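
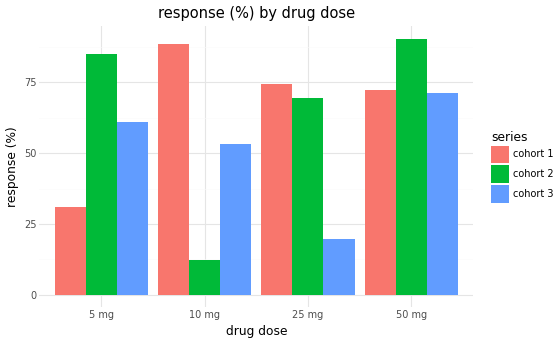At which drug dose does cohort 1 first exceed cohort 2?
5 mg: cohort 1 ≈ 30 vs cohort 2 ≈ 80 (not yet); 10 mg: cohort 1 ≈ 90 vs cohort 2 ≈ 10 (first crossover).

10 mg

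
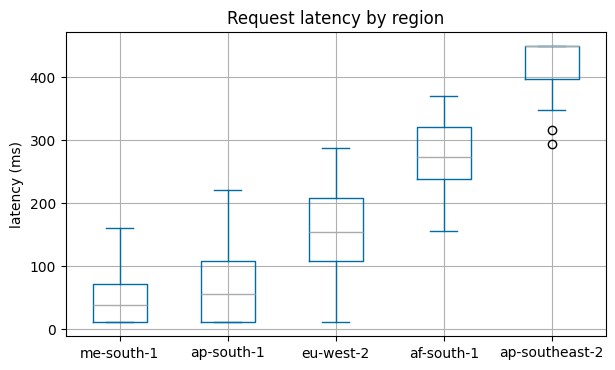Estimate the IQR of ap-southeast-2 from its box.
Q3 ≈ 450, Q1 ≈ 400; IQR ≈ 50.

≈ 50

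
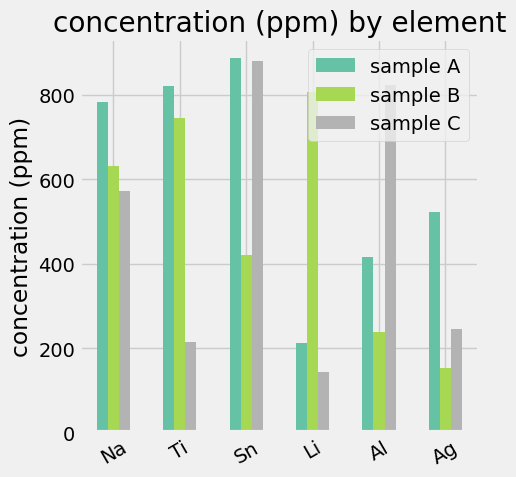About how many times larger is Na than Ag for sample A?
≈ 1.6×

Na ≈ 800, Ag ≈ 500; 800/500 ≈ 1.6.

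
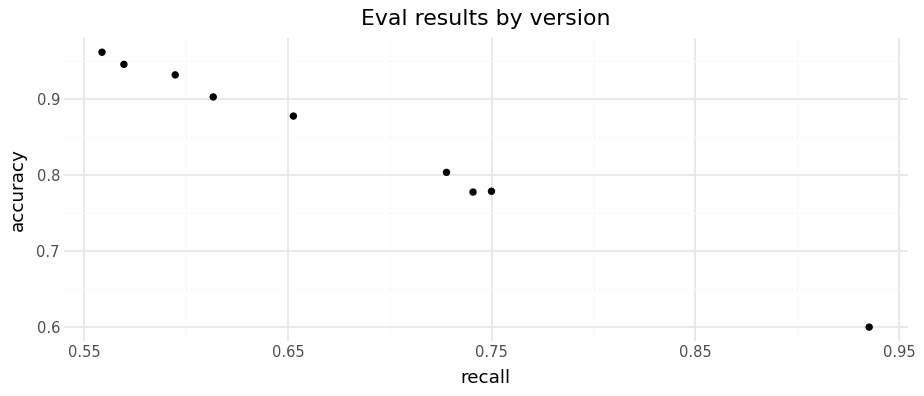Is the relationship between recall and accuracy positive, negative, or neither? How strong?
negative, strong

Points are negatively correlated; strong (|r| ≈ 1.0).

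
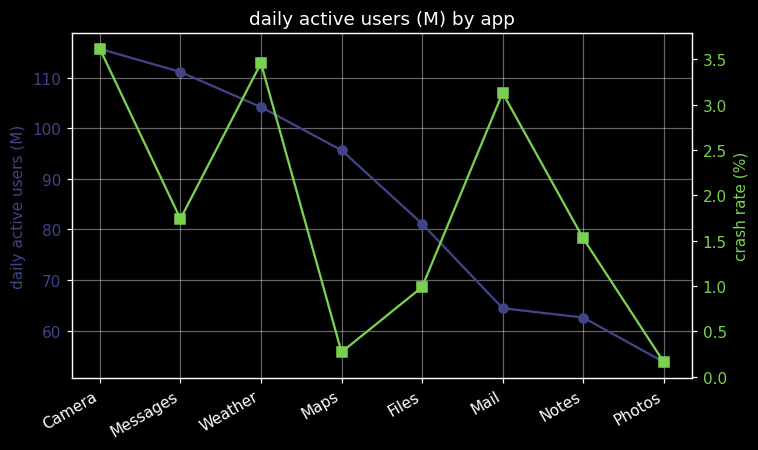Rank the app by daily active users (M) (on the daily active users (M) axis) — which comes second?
Top 3 (on the daily active users (M) axis): Camera ≈ 120, Messages ≈ 110, Weather ≈ 100.

Messages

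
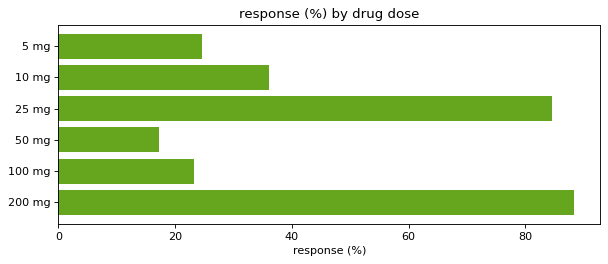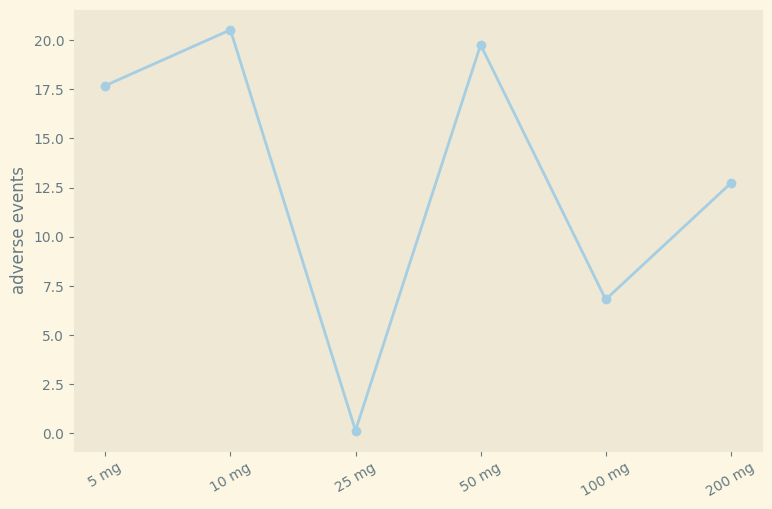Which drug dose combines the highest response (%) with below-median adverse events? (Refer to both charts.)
200 mg

Chart 2 median adverse events ≈ 16; below-median drug doses: 25 mg, 100 mg, 200 mg. Among those, 200 mg has the highest response (%) (≈ 90).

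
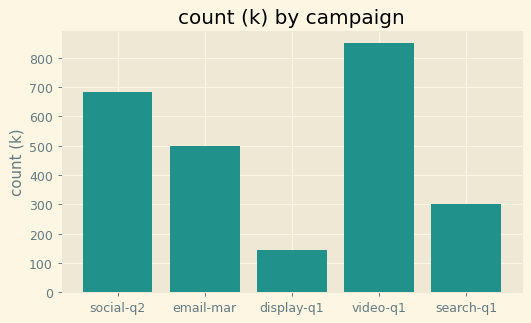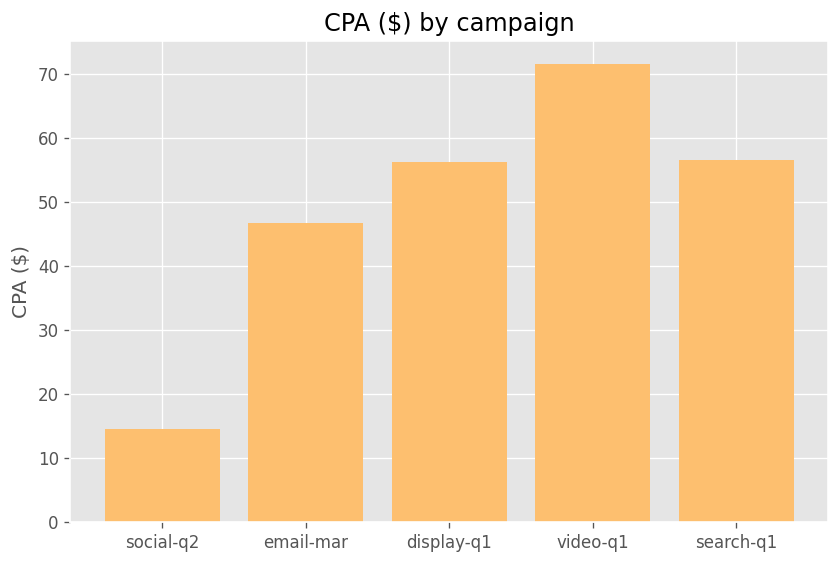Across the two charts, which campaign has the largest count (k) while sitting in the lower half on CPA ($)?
Chart 2 median CPA ($) ≈ 60; below-median campaigns: social-q2, email-mar. Among those, social-q2 has the highest count (k) (≈ 700).

social-q2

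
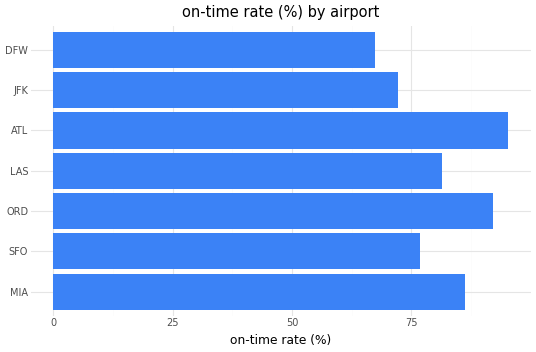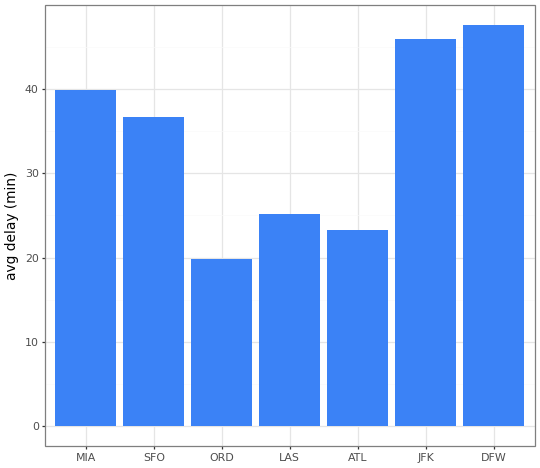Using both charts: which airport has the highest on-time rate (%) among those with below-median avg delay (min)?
ATL

Chart 2 median avg delay (min) ≈ 35; below-median airports: ORD, LAS, ATL. Among those, ATL has the highest on-time rate (%) (≈ 100).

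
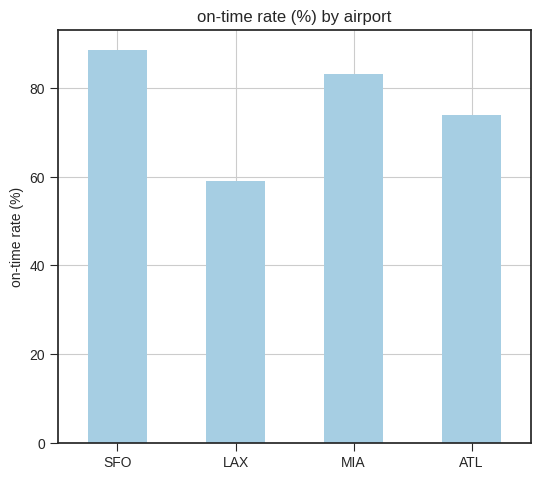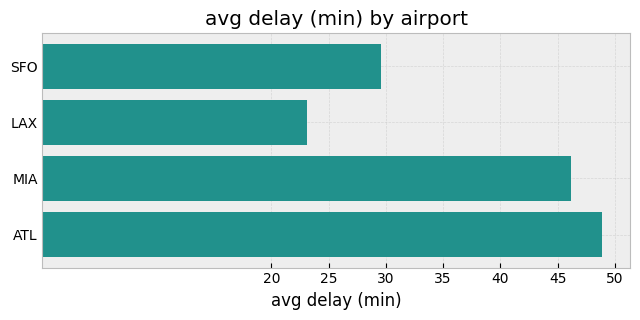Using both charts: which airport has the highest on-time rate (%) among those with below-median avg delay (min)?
SFO

Chart 2 median avg delay (min) ≈ 40; below-median airports: SFO, LAX. Among those, SFO has the highest on-time rate (%) (≈ 90).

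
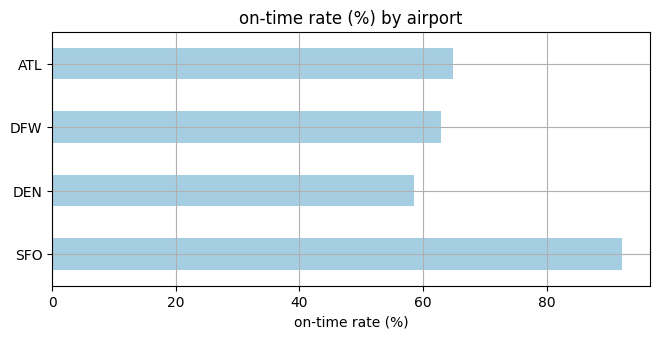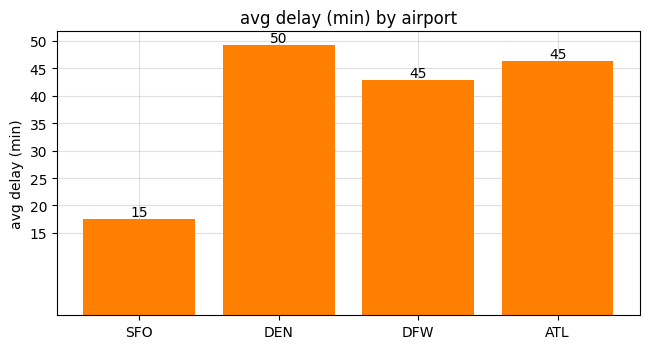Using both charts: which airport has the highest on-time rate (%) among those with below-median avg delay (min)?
SFO

Chart 2 median avg delay (min) ≈ 45; below-median airports: SFO, DFW. Among those, SFO has the highest on-time rate (%) (≈ 90).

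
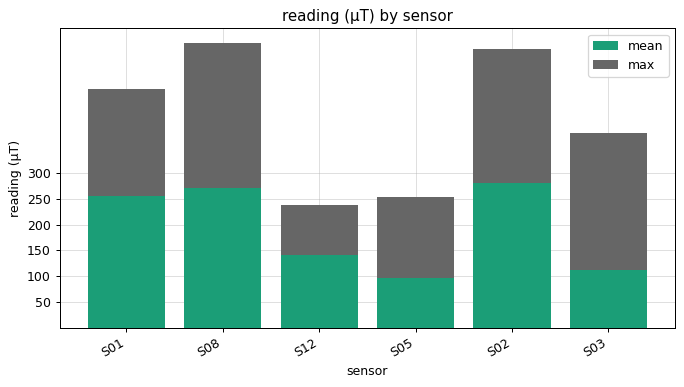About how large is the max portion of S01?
≈ 200

max top ≈ 450, bottom ≈ 250; segment ≈ 200.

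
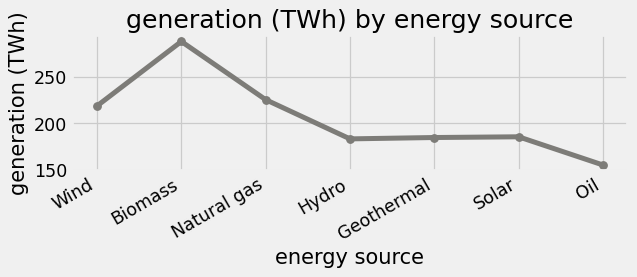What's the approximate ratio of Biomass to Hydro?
Biomass ≈ 280, Hydro ≈ 180; 280/180 ≈ 1.56.

≈ 1.56×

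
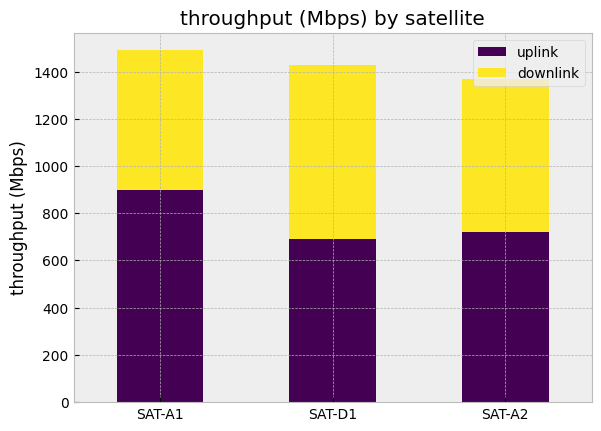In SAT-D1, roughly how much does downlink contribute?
≈ 800

downlink top ≈ 1400, bottom ≈ 600; segment ≈ 800.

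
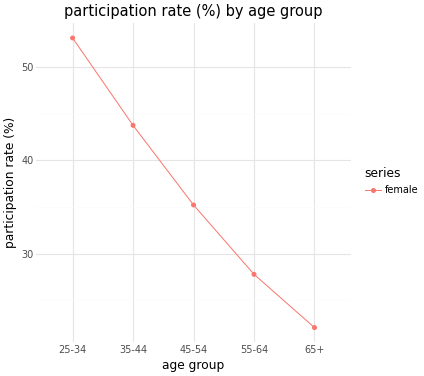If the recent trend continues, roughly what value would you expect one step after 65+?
≈ 12.5

Last three: 35, 30, 20 → slope ≈ -7.5/step → next ≈ 12.5.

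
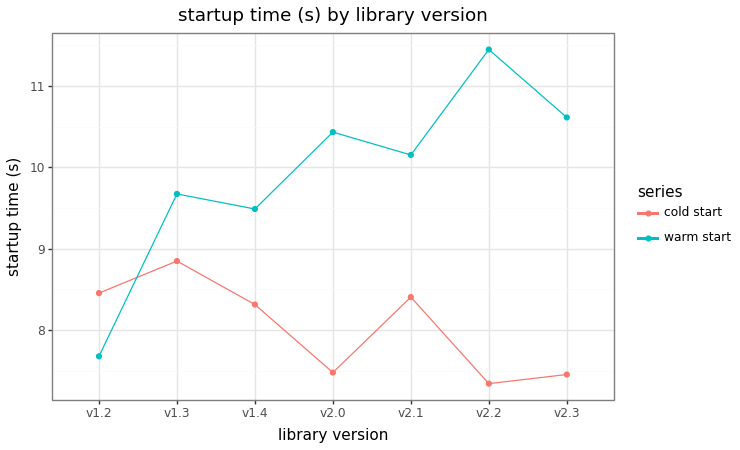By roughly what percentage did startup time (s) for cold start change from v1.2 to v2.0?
v1.2 ≈ 8.5, v2.0 ≈ 7.5; (7.5 − 8.5) / 8.5 ≈ -11.8%.

≈ -11.8%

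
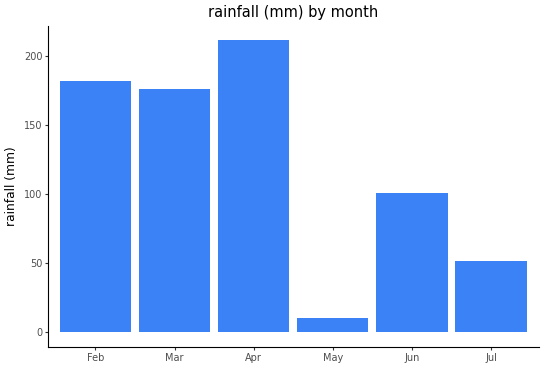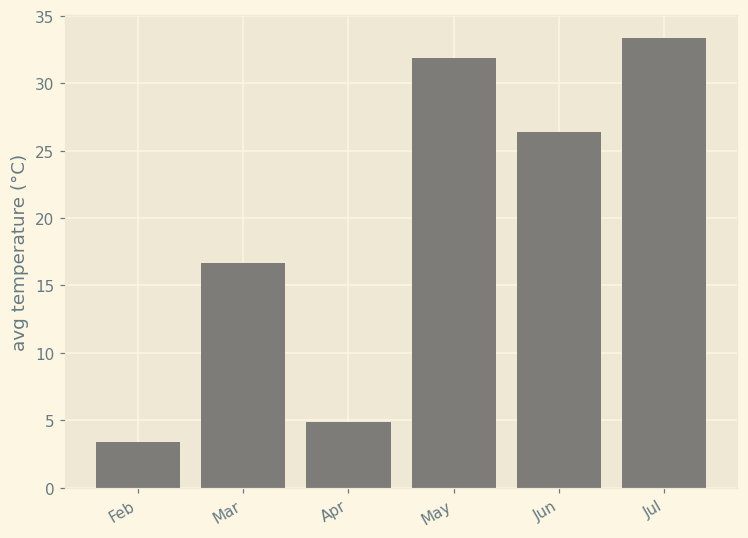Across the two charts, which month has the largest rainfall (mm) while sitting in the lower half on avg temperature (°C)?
Apr

Chart 2 median avg temperature (°C) ≈ 20; below-median months: Feb, Mar, Apr. Among those, Apr has the highest rainfall (mm) (≈ 220).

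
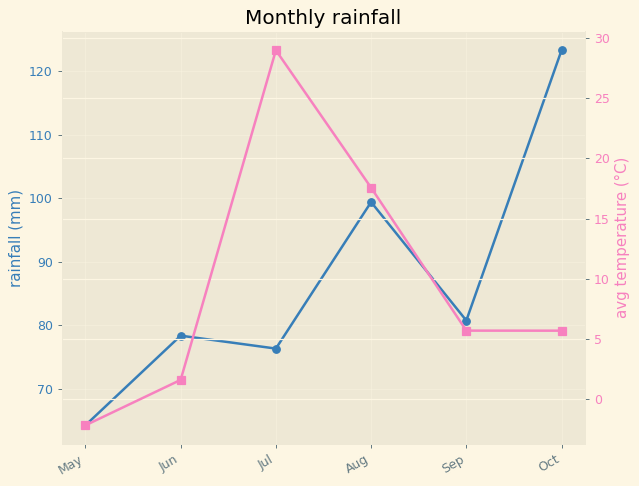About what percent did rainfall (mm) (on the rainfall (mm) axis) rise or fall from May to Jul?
≈ +15.4%

May ≈ 65, Jul ≈ 75; (75 − 65) / 65 ≈ +15.4%.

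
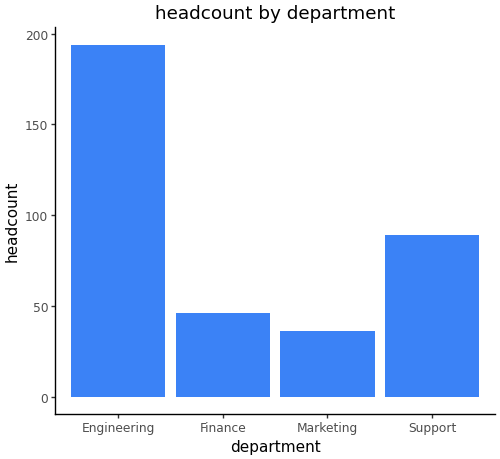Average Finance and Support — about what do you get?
≈ 60

(40 + 80) / 2 ≈ 60.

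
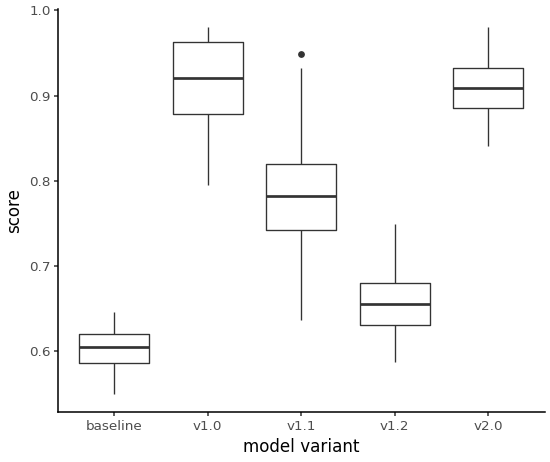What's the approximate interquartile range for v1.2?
Q3 ≈ 0.70, Q1 ≈ 0.65; IQR ≈ 0.05.

≈ 0.05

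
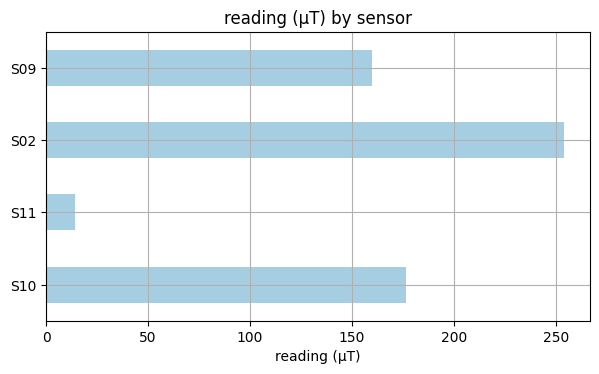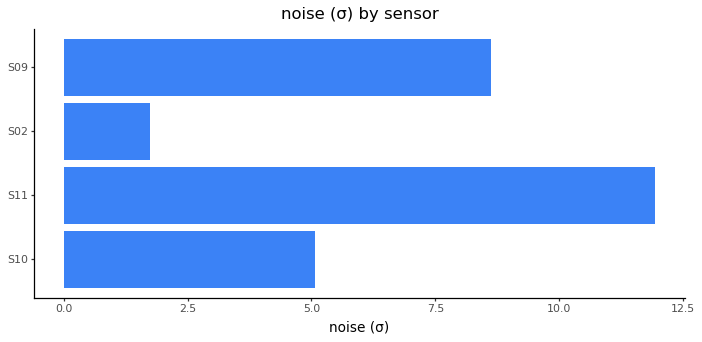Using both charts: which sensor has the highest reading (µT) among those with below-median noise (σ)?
S02

Chart 2 median noise (σ) ≈ 6; below-median sensors: S10, S02. Among those, S02 has the highest reading (µT) (≈ 250).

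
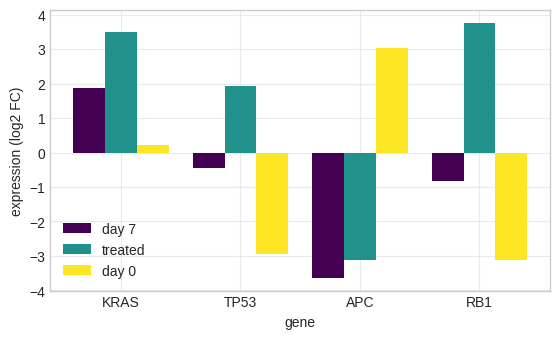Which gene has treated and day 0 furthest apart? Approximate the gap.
RB1: treated ≈ 4, day 0 ≈ -3 → gap ≈ 7. Next-largest (APC) is only ≈ 6.

RB1, ≈ 7 log2 FC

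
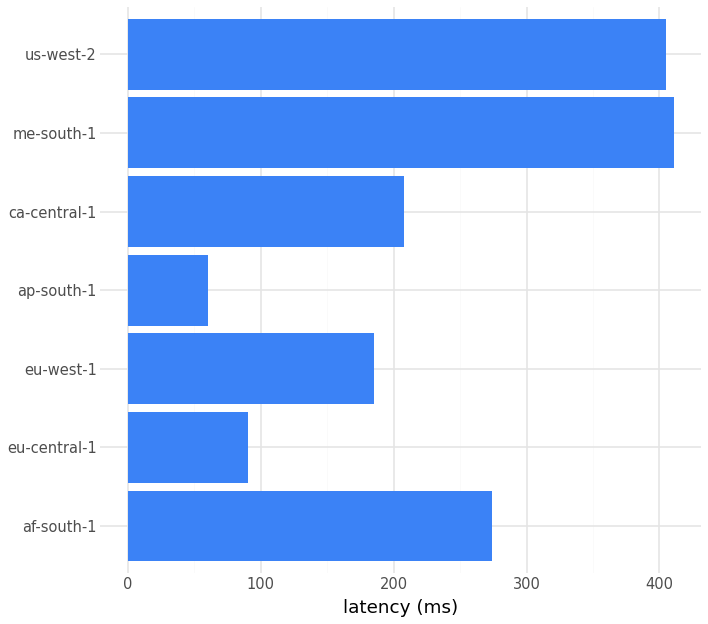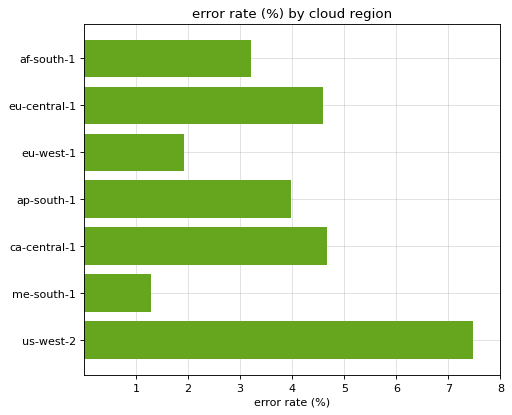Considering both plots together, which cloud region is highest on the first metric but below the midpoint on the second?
Chart 2 median error rate (%) ≈ 4; below-median cloud regions: af-south-1, eu-west-1, me-south-1. Among those, me-south-1 has the highest latency (ms) (≈ 400).

me-south-1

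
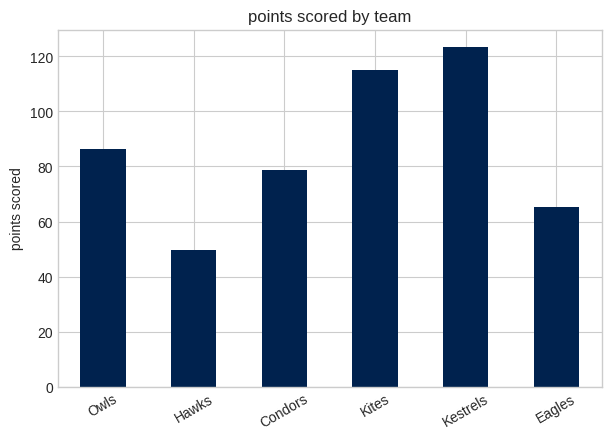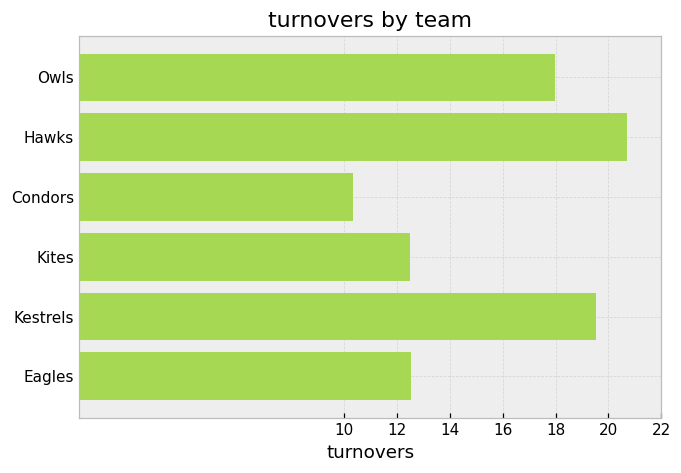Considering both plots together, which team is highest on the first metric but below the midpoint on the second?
Chart 2 median turnovers ≈ 16; below-median teams: Condors, Kites, Eagles. Among those, Kites has the highest points scored (≈ 120).

Kites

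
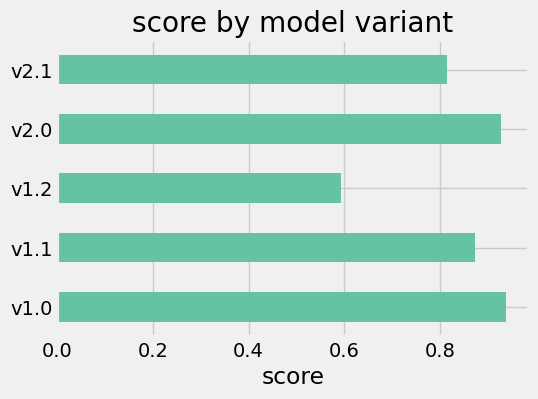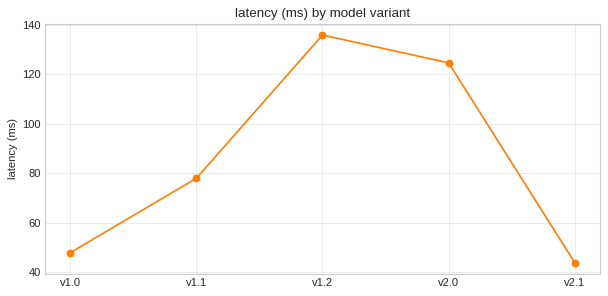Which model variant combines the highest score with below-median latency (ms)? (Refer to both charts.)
v1.0

Chart 2 median latency (ms) ≈ 80; below-median model variants: v1.0, v2.1. Among those, v1.0 has the highest score (≈ 0.9).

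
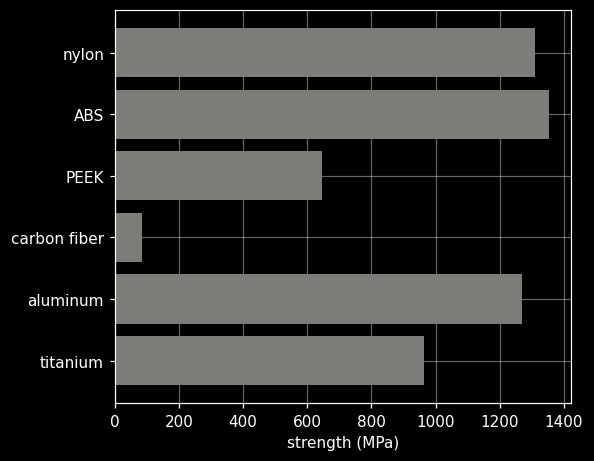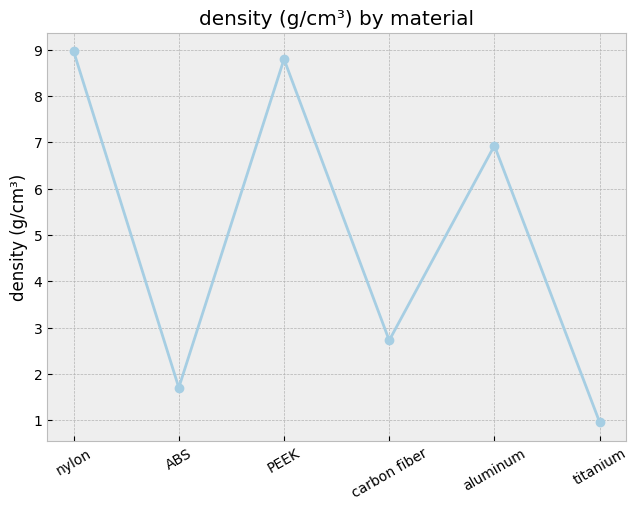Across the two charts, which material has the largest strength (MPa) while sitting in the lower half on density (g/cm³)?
Chart 2 median density (g/cm³) ≈ 5; below-median materials: ABS, carbon fiber, titanium. Among those, ABS has the highest strength (MPa) (≈ 1400).

ABS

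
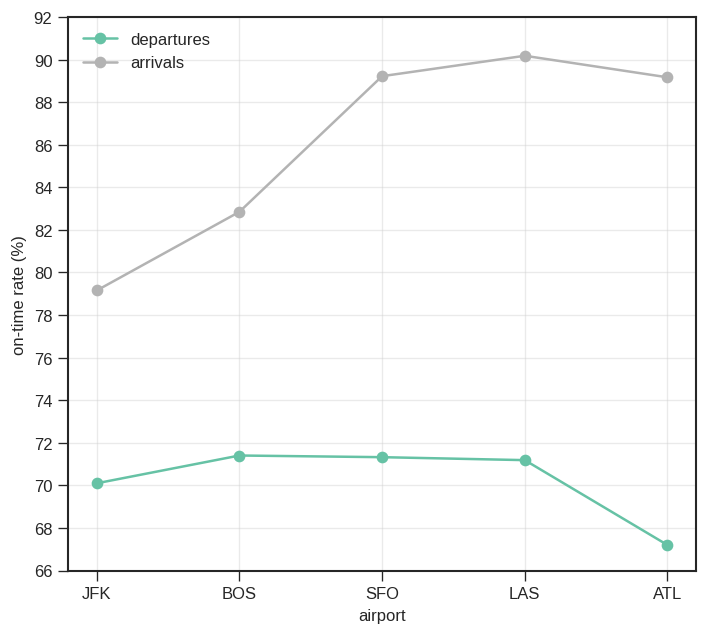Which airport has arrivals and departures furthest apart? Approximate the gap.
ATL, ≈ 22 %

ATL: arrivals ≈ 90, departures ≈ 68 → gap ≈ 22. Next-largest (LAS) is only ≈ 18.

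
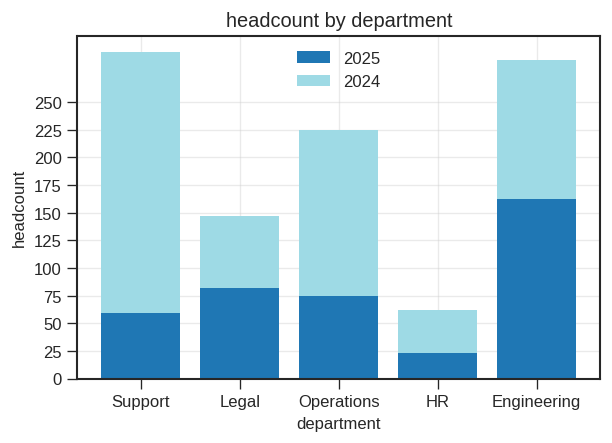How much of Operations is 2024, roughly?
≈ 150

2024 top ≈ 225, bottom ≈ 75; segment ≈ 150.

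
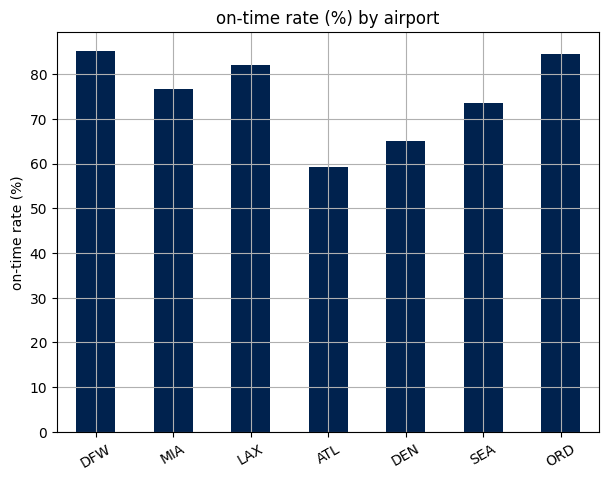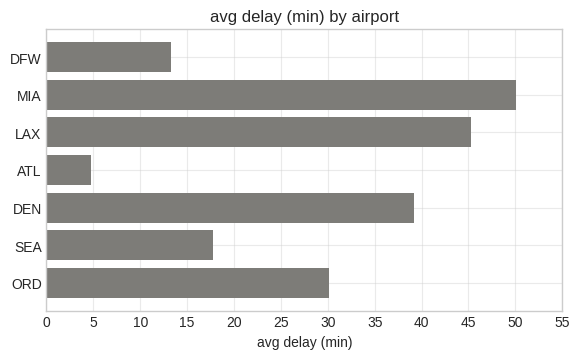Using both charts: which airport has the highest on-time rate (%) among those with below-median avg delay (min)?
Chart 2 median avg delay (min) ≈ 30; below-median airports: DFW, ATL, SEA. Among those, DFW has the highest on-time rate (%) (≈ 90).

DFW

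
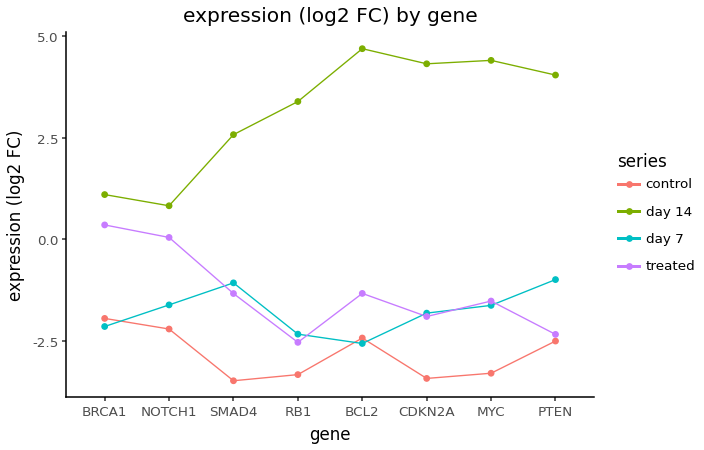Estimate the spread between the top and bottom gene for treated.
Max BRCA1 ≈ 0, min RB1 ≈ -3; range ≈ 3.

≈ 3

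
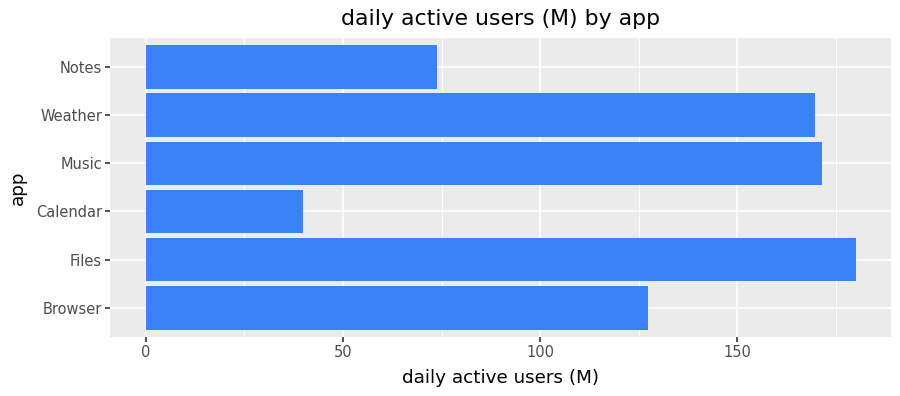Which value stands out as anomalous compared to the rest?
Calendar

Calendar ≈ 40; the rest sit between ≈ 80 and ≈ 180.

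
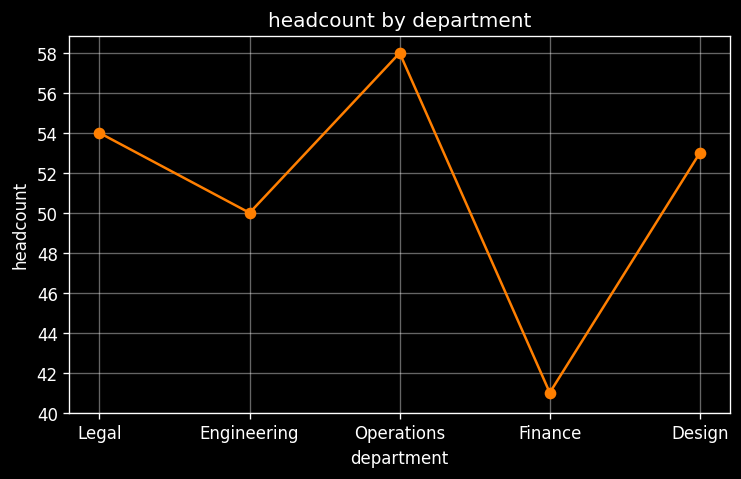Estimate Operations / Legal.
≈ 1.07×

Operations ≈ 58, Legal ≈ 54; 58/54 ≈ 1.07.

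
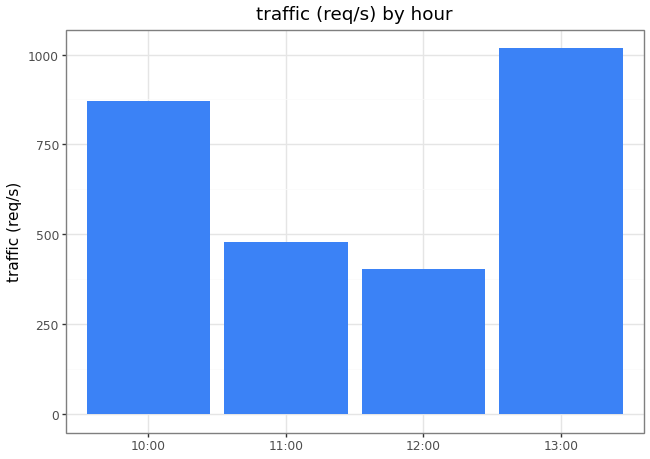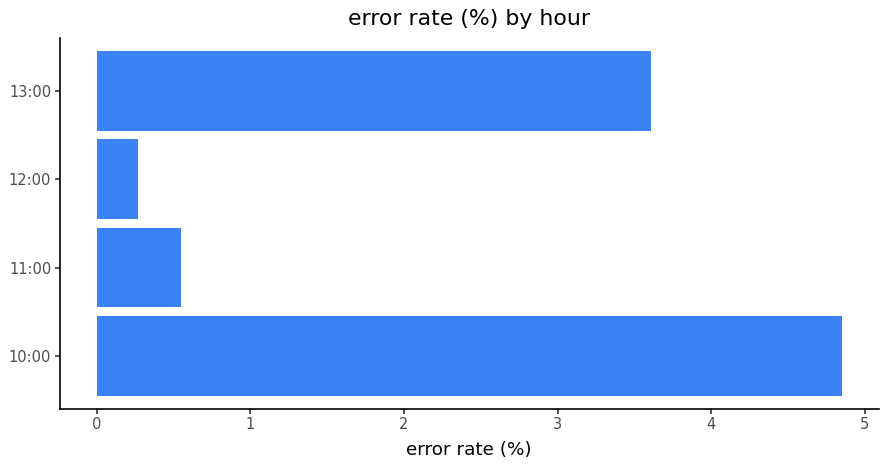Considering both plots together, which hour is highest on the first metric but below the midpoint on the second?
11:00

Chart 2 median error rate (%) ≈ 2; below-median hours: 11:00, 12:00. Among those, 11:00 has the highest traffic (req/s) (≈ 500).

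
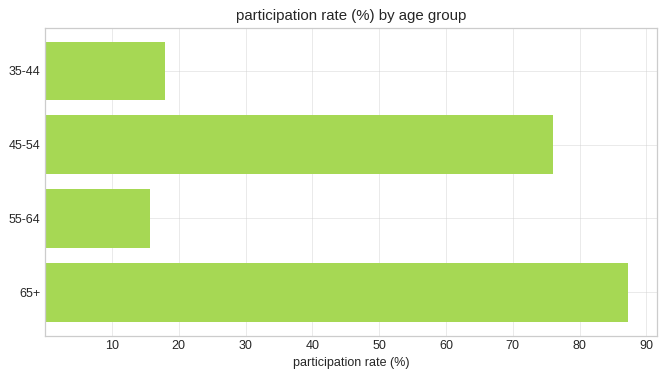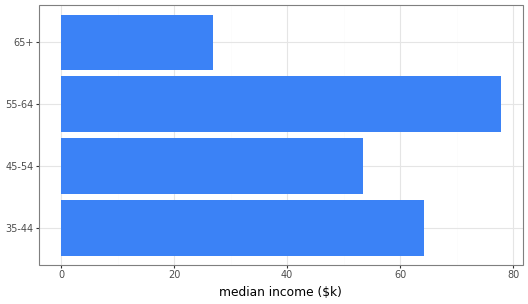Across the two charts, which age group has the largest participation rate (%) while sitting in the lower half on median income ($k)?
Chart 2 median median income ($k) ≈ 60; below-median age groups: 45-54, 65+. Among those, 65+ has the highest participation rate (%) (≈ 90).

65+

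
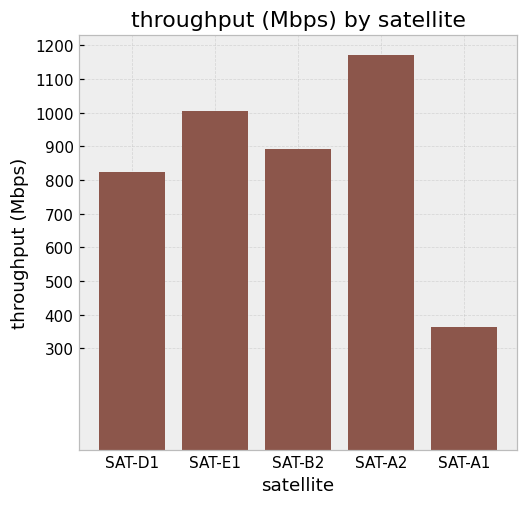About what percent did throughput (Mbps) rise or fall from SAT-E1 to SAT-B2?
≈ -10%

SAT-E1 ≈ 1000, SAT-B2 ≈ 900; (900 − 1000) / 1000 ≈ -10%.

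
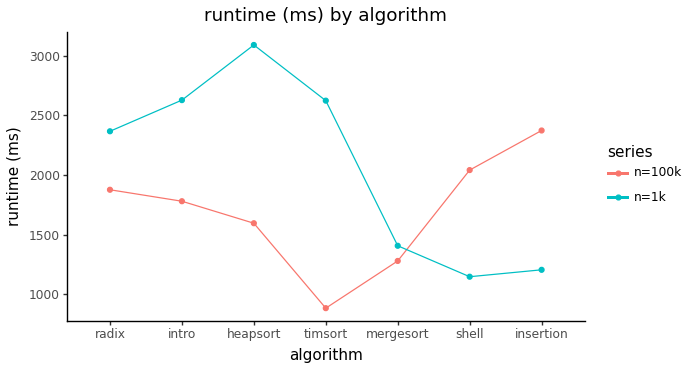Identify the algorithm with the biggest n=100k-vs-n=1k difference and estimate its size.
timsort: n=100k ≈ 800, n=1k ≈ 2600 → gap ≈ 1800. Next-largest (heapsort) is only ≈ 1400.

timsort, ≈ 1800 ms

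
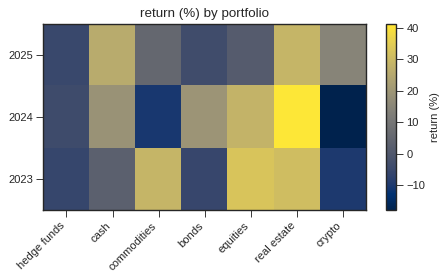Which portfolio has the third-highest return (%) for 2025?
Top 4 for 2025: real estate ≈ 30, cash ≈ 25, crypto ≈ 15, commodities ≈ 5.

crypto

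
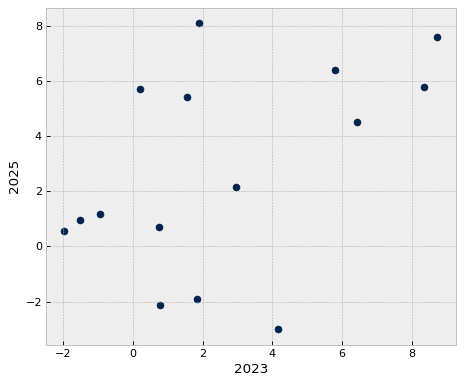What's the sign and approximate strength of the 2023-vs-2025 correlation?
positive, moderate

Points are positively correlated; moderate (|r| ≈ 0.5).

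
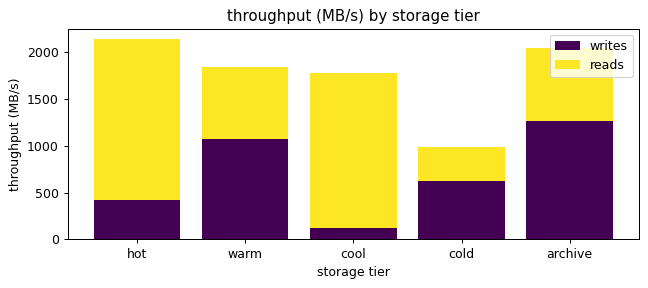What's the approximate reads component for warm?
reads top ≈ 1800, bottom ≈ 1000; segment ≈ 800.

≈ 800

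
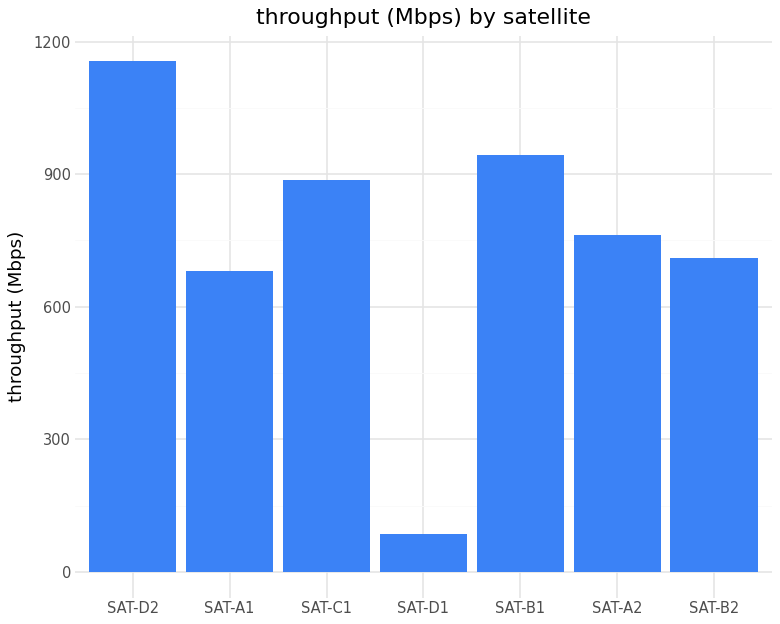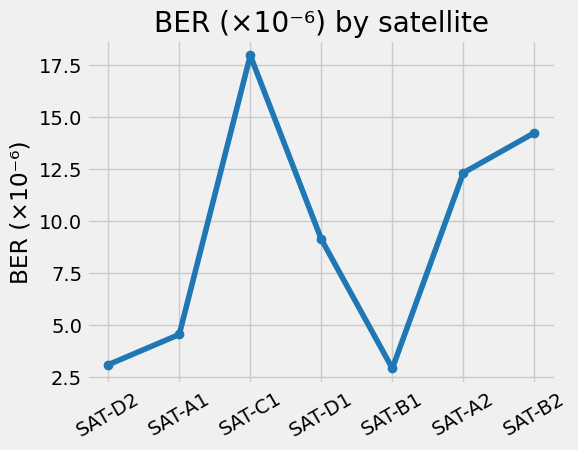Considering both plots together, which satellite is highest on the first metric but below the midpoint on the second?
SAT-D2

Chart 2 median BER (×10⁻⁶) ≈ 10; below-median satellites: SAT-D2, SAT-A1, SAT-B1. Among those, SAT-D2 has the highest throughput (Mbps) (≈ 1200).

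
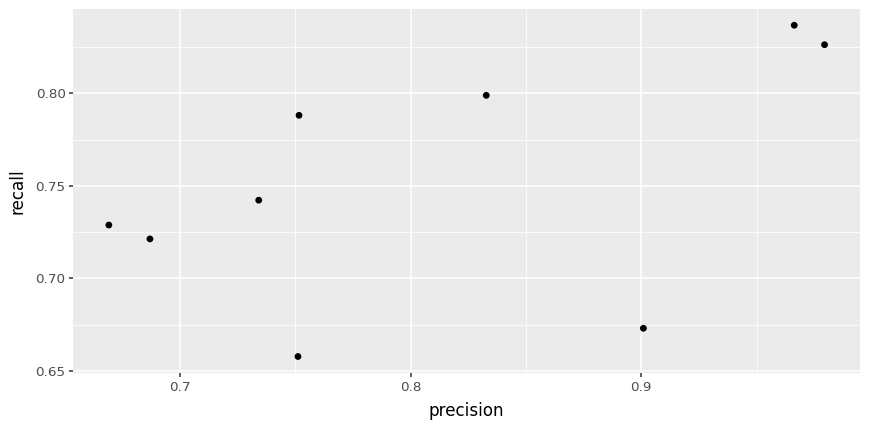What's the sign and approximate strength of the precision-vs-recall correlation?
Points are positively correlated; moderate (|r| ≈ 0.5).

positive, moderate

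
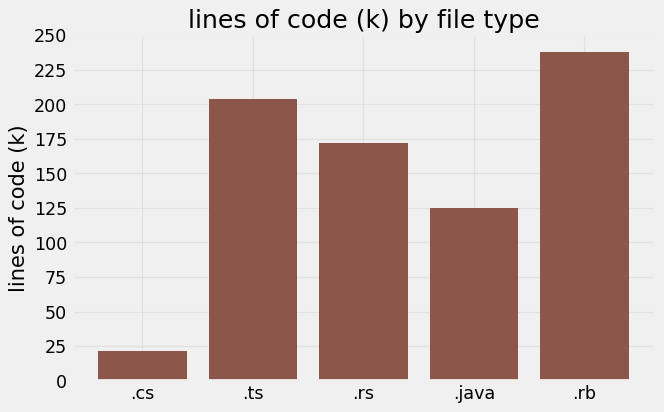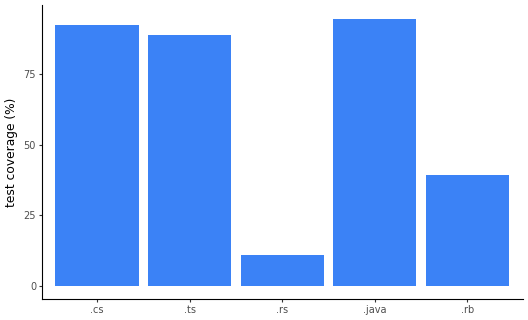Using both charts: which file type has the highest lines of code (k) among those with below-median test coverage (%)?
.rb

Chart 2 median test coverage (%) ≈ 90; below-median file types: .rs, .rb. Among those, .rb has the highest lines of code (k) (≈ 250).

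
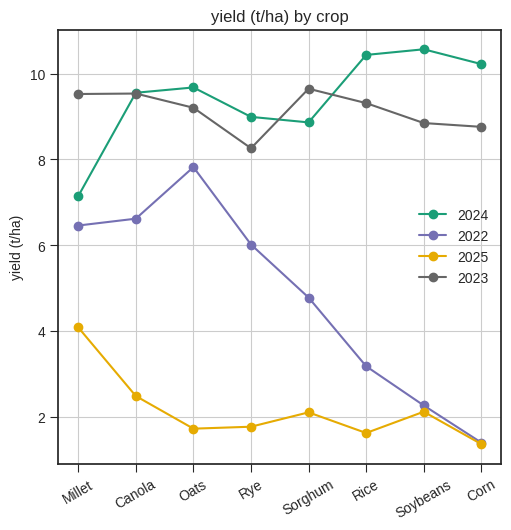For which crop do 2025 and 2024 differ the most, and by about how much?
Corn: 2025 ≈ 1, 2024 ≈ 10 → gap ≈ 9. Next-largest (Rice) is only ≈ 8.

Corn, ≈ 9 t/ha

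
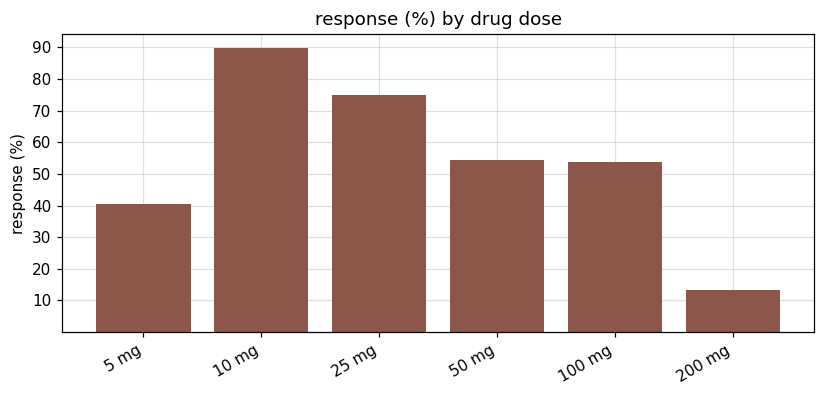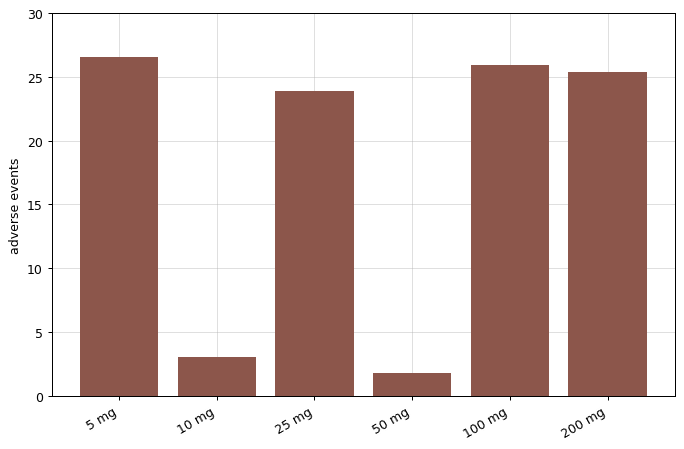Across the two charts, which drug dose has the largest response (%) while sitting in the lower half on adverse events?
Chart 2 median adverse events ≈ 25; below-median drug doses: 10 mg, 25 mg, 50 mg. Among those, 10 mg has the highest response (%) (≈ 90).

10 mg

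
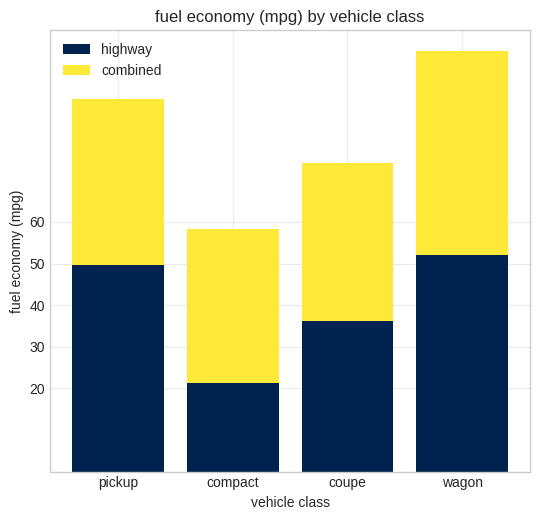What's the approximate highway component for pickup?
highway top ≈ 50, bottom ≈ 0; segment ≈ 50.

≈ 50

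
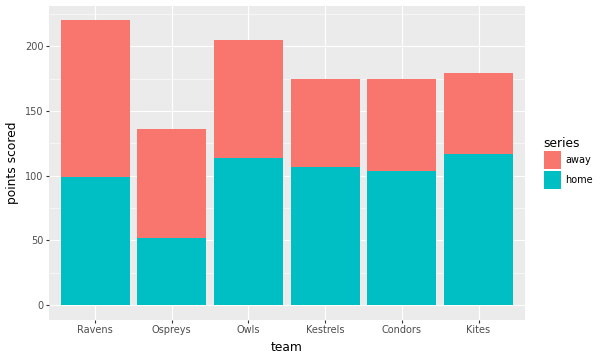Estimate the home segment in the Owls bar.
home top ≈ 120, bottom ≈ 0; segment ≈ 120.

≈ 120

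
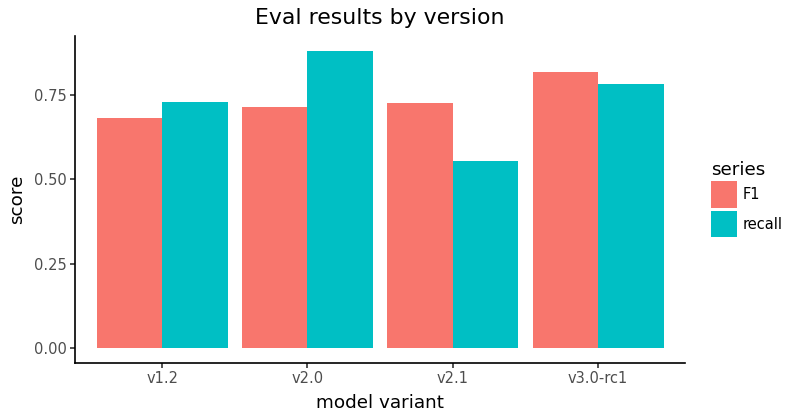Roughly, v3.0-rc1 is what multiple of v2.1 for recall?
v3.0-rc1 ≈ 0.8, v2.1 ≈ 0.6; 0.8/0.6 ≈ 1.33.

≈ 1.33×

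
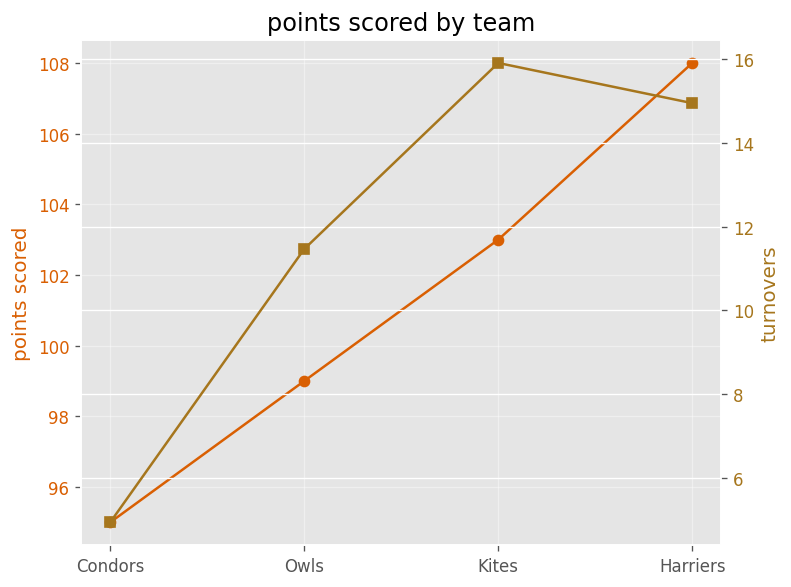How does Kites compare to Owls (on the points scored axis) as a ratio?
Kites ≈ 104, Owls ≈ 100; 104/100 ≈ 1.04.

≈ 1.04×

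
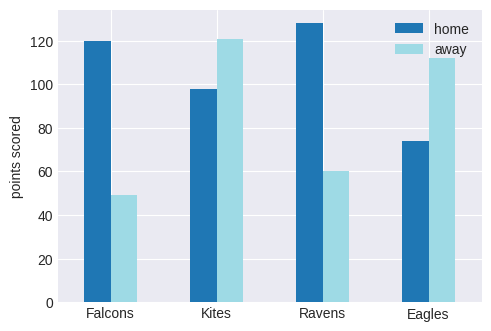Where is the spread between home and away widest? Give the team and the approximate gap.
Falcons, ≈ 80

Falcons: home ≈ 120, away ≈ 40 → gap ≈ 80. Next-largest (Ravens) is only ≈ 60.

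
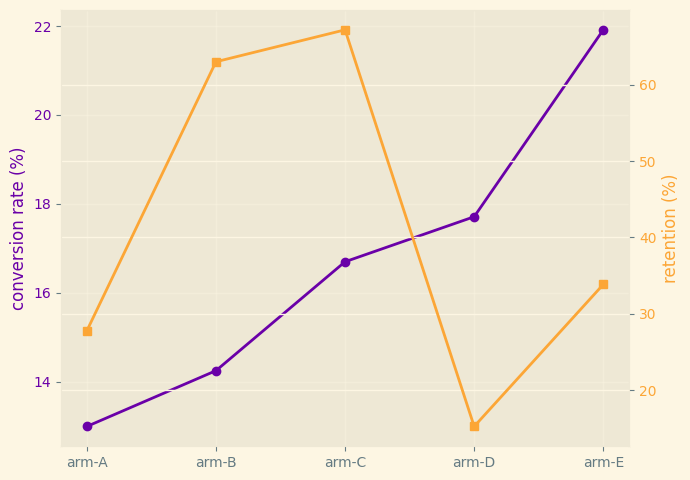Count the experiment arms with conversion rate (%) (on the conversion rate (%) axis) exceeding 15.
3

Above 15: arm-C, arm-D, arm-E.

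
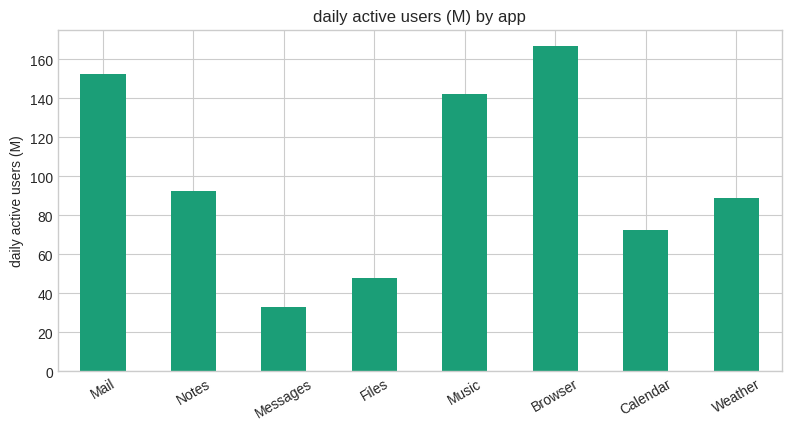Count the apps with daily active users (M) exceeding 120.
3

Above 120: Mail, Music, Browser.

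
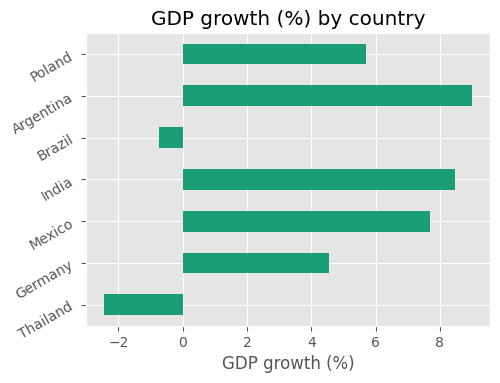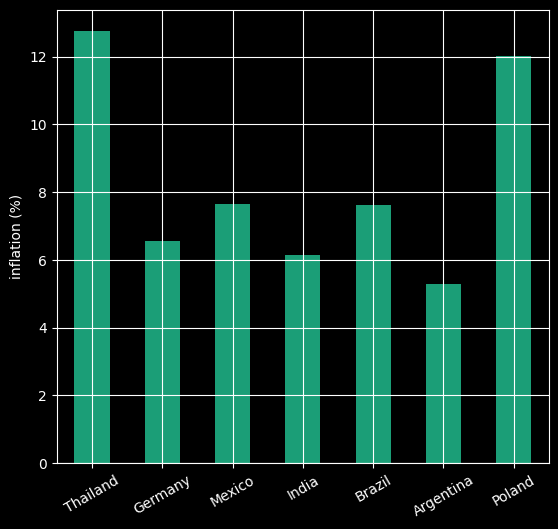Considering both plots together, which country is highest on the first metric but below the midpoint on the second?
Chart 2 median inflation (%) ≈ 8; below-median countries: Germany, India, Argentina. Among those, Argentina has the highest GDP growth (%) (≈ 9).

Argentina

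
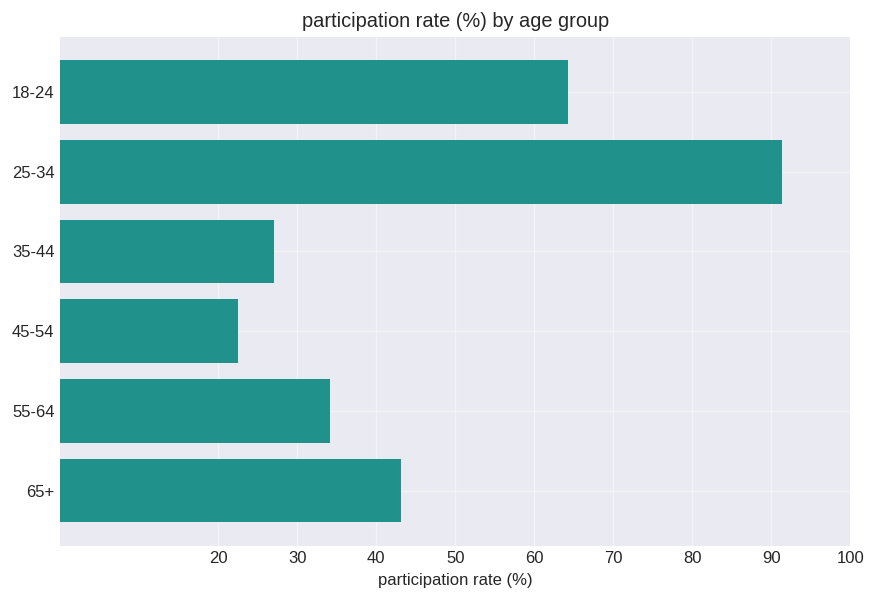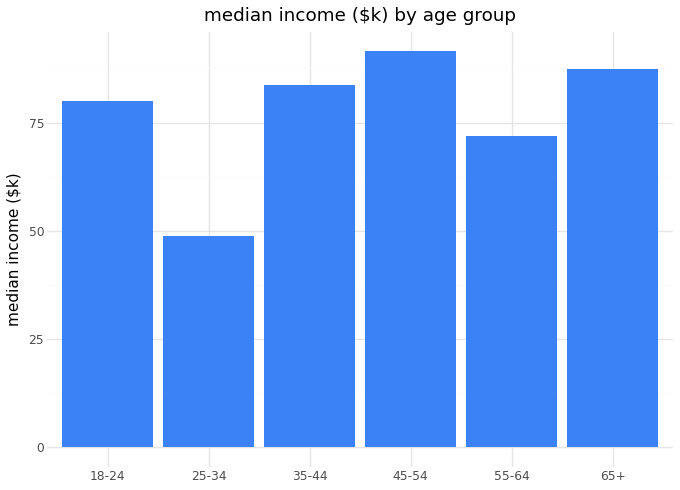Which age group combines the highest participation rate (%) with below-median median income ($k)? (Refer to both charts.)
25-34

Chart 2 median median income ($k) ≈ 80; below-median age groups: 18-24, 25-34, 55-64. Among those, 25-34 has the highest participation rate (%) (≈ 90).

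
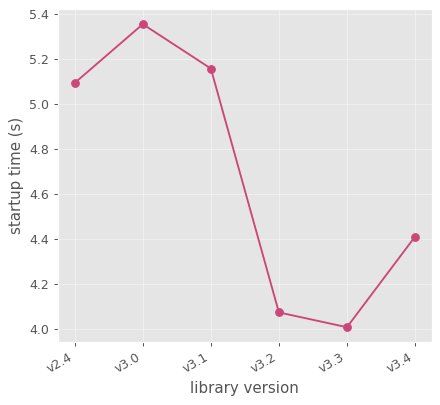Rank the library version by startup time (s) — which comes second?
v3.1

Top 3: v3.0 ≈ 5.4, v3.1 ≈ 5.2, v2.4 ≈ 5.0.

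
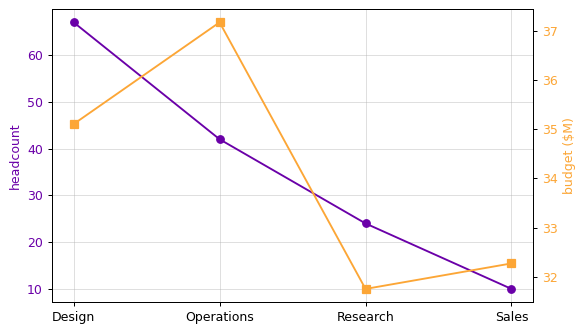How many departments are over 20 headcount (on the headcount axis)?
Above 20: Design, Operations, Research.

3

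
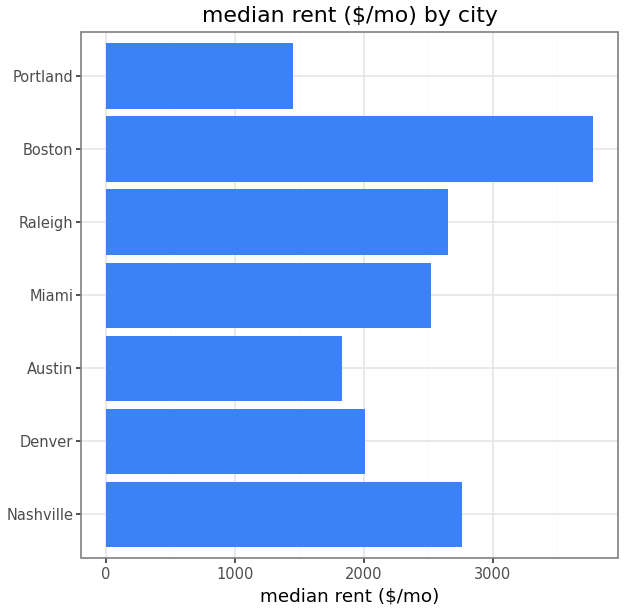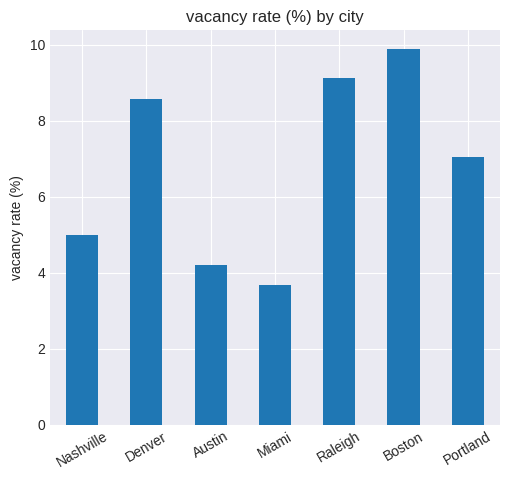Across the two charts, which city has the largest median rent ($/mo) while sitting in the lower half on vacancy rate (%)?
Nashville

Chart 2 median vacancy rate (%) ≈ 7; below-median cities: Nashville, Austin, Miami. Among those, Nashville has the highest median rent ($/mo) (≈ 3000).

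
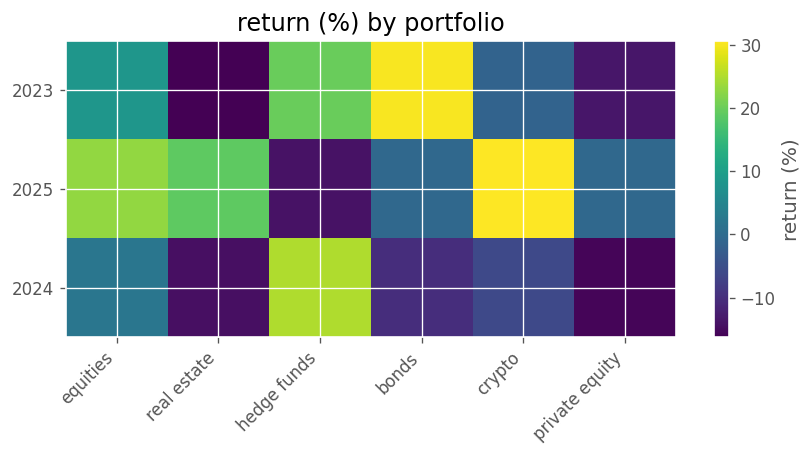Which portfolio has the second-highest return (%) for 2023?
hedge funds

Top 3 for 2023: bonds ≈ 30, hedge funds ≈ 20, equities ≈ 10.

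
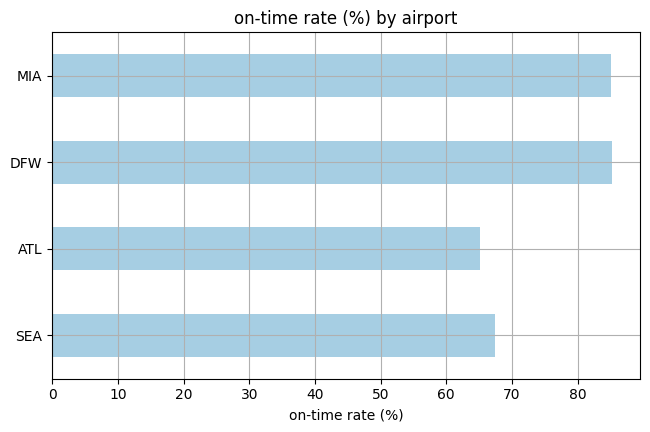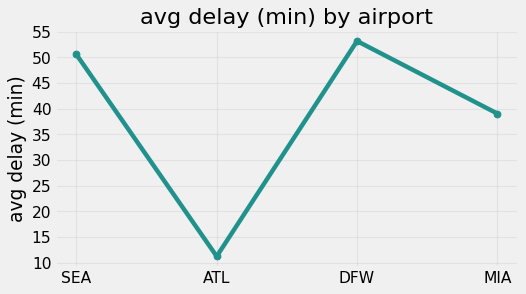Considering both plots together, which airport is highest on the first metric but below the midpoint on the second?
Chart 2 median avg delay (min) ≈ 45; below-median airports: ATL, MIA. Among those, MIA has the highest on-time rate (%) (≈ 90).

MIA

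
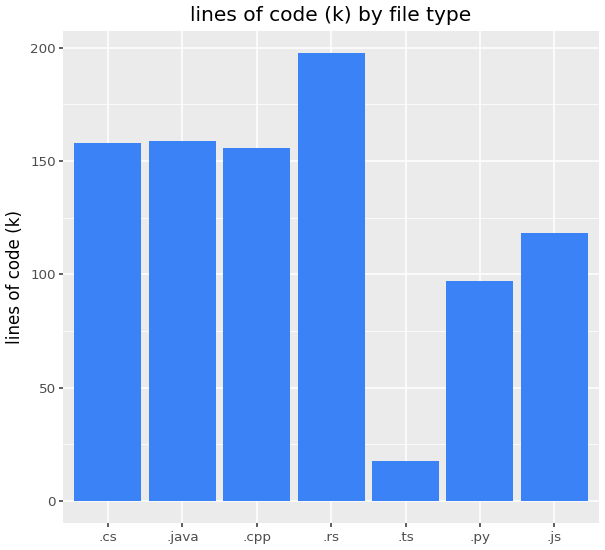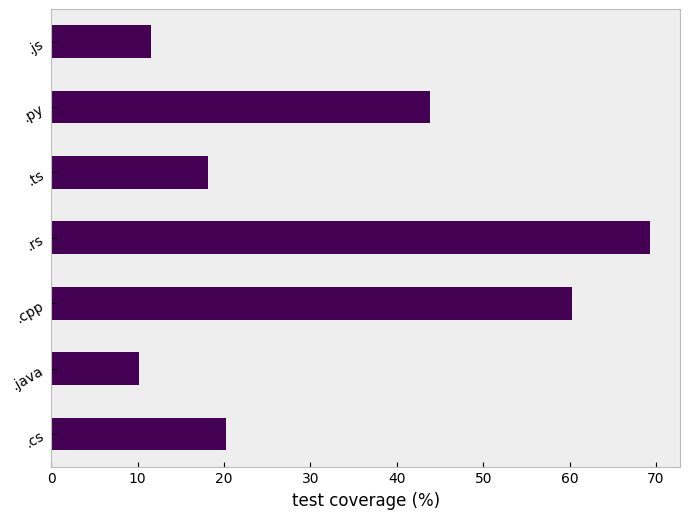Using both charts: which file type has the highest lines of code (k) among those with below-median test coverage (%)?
Chart 2 median test coverage (%) ≈ 20; below-median file types: .java, .ts, .js. Among those, .java has the highest lines of code (k) (≈ 160).

.java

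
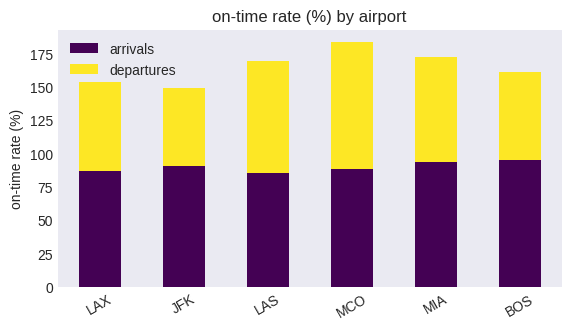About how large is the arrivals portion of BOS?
≈ 100

arrivals top ≈ 100, bottom ≈ 0; segment ≈ 100.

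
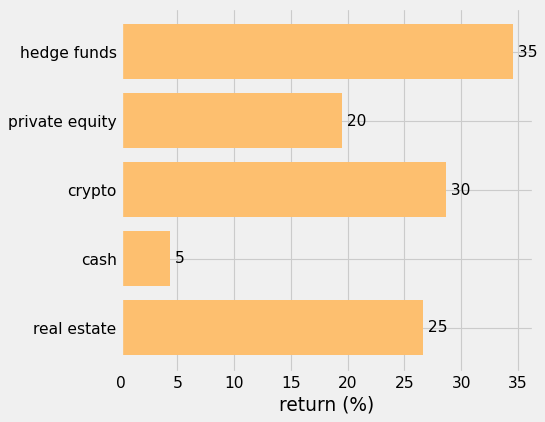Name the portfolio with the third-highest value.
real estate

Top 4: hedge funds ≈ 35, crypto ≈ 30, real estate ≈ 25, private equity ≈ 20.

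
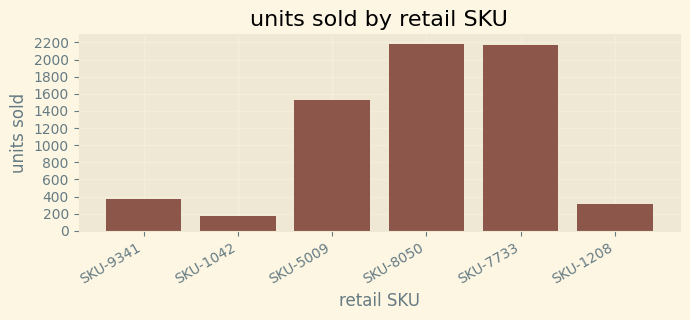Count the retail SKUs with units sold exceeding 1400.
3

Above 1400: SKU-5009, SKU-8050, SKU-7733.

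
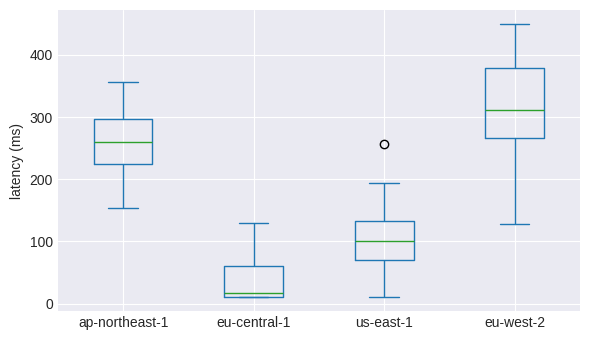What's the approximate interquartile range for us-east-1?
≈ 50

Q3 ≈ 125, Q1 ≈ 75; IQR ≈ 50.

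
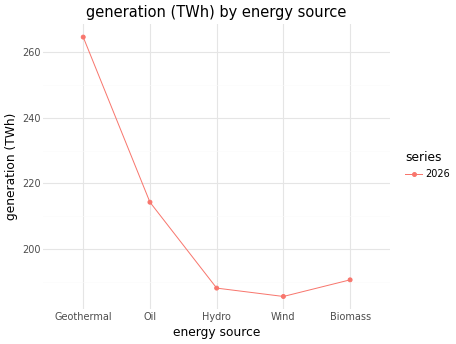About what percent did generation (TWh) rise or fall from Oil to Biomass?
≈ -9.5%

Oil ≈ 210, Biomass ≈ 190; (190 − 210) / 210 ≈ -9.5%.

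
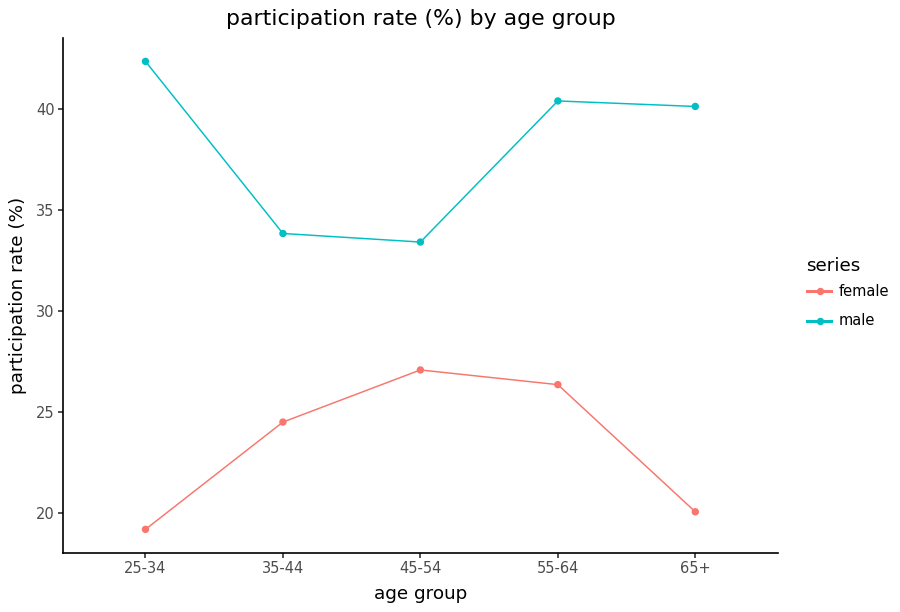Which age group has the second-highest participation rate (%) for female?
55-64

Top 3 for female: 45-54 ≈ 28, 55-64 ≈ 26, 35-44 ≈ 24.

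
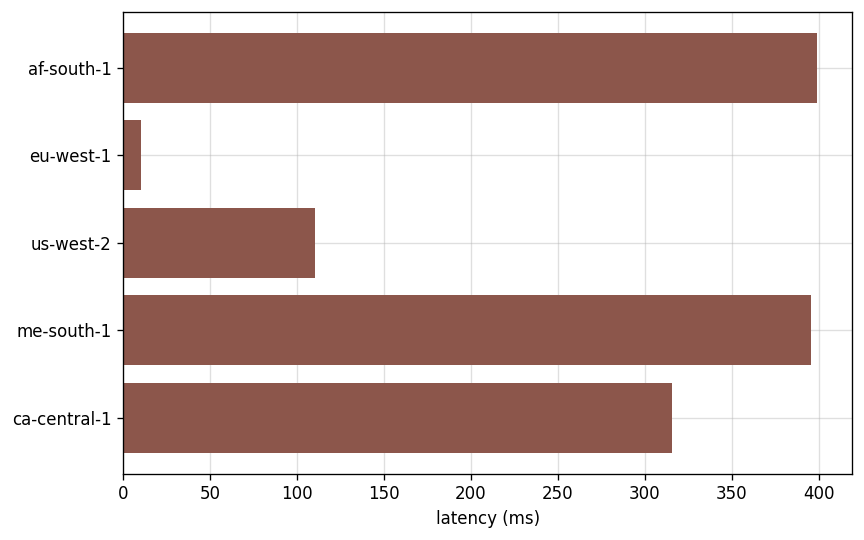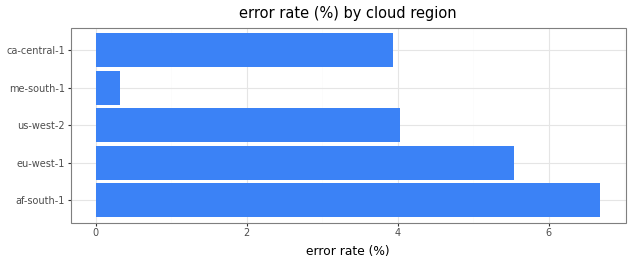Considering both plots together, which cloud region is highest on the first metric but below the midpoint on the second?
Chart 2 median error rate (%) ≈ 4; below-median cloud regions: me-south-1, ca-central-1. Among those, me-south-1 has the highest latency (ms) (≈ 400).

me-south-1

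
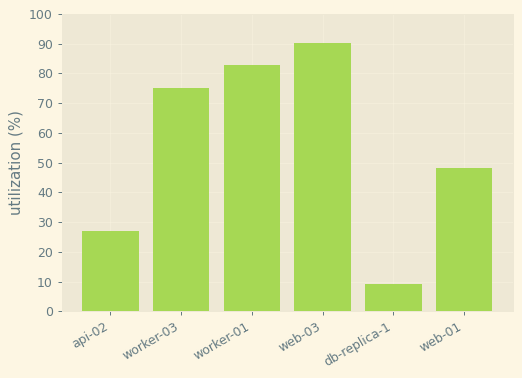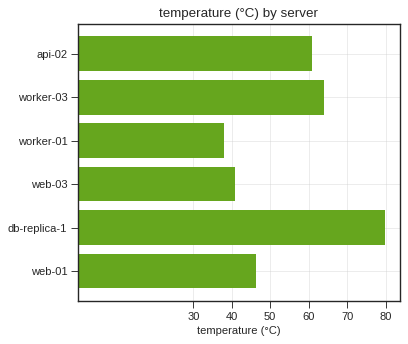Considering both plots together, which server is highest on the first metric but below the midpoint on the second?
Chart 2 median temperature (°C) ≈ 50; below-median servers: worker-01, web-03, web-01. Among those, web-03 has the highest utilization (%) (≈ 90).

web-03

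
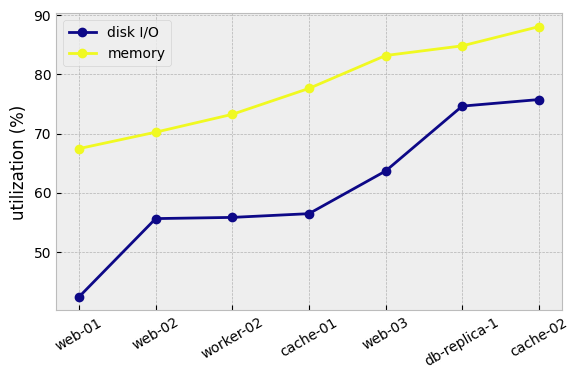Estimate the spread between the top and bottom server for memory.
Max cache-02 ≈ 90, min web-01 ≈ 65; range ≈ 25.

≈ 25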